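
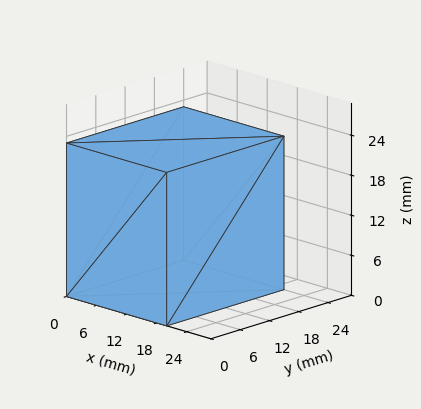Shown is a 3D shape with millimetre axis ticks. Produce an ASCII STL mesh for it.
Reading the render: the shape is a rectangular box, roughly 20 × 24 mm footprint and 23 mm tall (dimensions read to the nearest mm from the axis ticks). For the STL, each face is triangulated and given an outward normal.

solid part
  facet normal 0.0000 0.0000 -1.0000
    outer loop
      vertex 20.000 24.000 0.000
      vertex 20.000 0.000 0.000
      vertex 0.000 0.000 0.000
    endloop
  endfacet
  facet normal 0.0000 0.0000 -1.0000
    outer loop
      vertex 0.000 24.000 0.000
      vertex 20.000 24.000 0.000
      vertex 0.000 0.000 0.000
    endloop
  endfacet
  facet normal 0.0000 0.0000 1.0000
    outer loop
      vertex 0.000 0.000 23.000
      vertex 20.000 0.000 23.000
      vertex 20.000 24.000 23.000
    endloop
  endfacet
  facet normal 0.0000 0.0000 1.0000
    outer loop
      vertex 0.000 0.000 23.000
      vertex 20.000 24.000 23.000
      vertex 0.000 24.000 23.000
    endloop
  endfacet
  facet normal 0.0000 -1.0000 0.0000
    outer loop
      vertex 0.000 0.000 0.000
      vertex 20.000 0.000 0.000
      vertex 20.000 0.000 23.000
    endloop
  endfacet
  facet normal 0.0000 -1.0000 0.0000
    outer loop
      vertex 0.000 0.000 0.000
      vertex 20.000 0.000 23.000
      vertex 0.000 0.000 23.000
    endloop
  endfacet
  facet normal 0.0000 1.0000 0.0000
    outer loop
      vertex 20.000 24.000 23.000
      vertex 20.000 24.000 0.000
      vertex 0.000 24.000 0.000
    endloop
  endfacet
  facet normal 0.0000 1.0000 0.0000
    outer loop
      vertex 0.000 24.000 23.000
      vertex 20.000 24.000 23.000
      vertex 0.000 24.000 0.000
    endloop
  endfacet
  facet normal -1.0000 0.0000 0.0000
    outer loop
      vertex 0.000 24.000 23.000
      vertex 0.000 24.000 0.000
      vertex 0.000 0.000 0.000
    endloop
  endfacet
  facet normal -1.0000 0.0000 0.0000
    outer loop
      vertex 0.000 0.000 23.000
      vertex 0.000 24.000 23.000
      vertex 0.000 0.000 0.000
    endloop
  endfacet
  facet normal 1.0000 0.0000 0.0000
    outer loop
      vertex 20.000 0.000 0.000
      vertex 20.000 24.000 0.000
      vertex 20.000 24.000 23.000
    endloop
  endfacet
  facet normal 1.0000 0.0000 0.0000
    outer loop
      vertex 20.000 0.000 0.000
      vertex 20.000 24.000 23.000
      vertex 20.000 0.000 23.000
    endloop
  endfacet
endsolid part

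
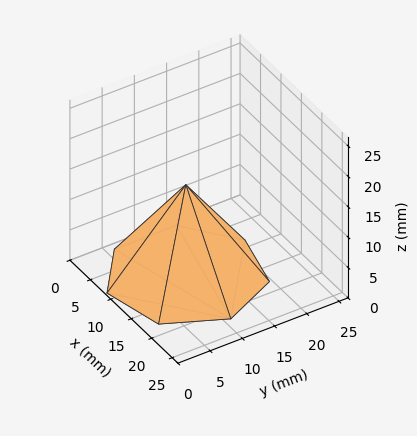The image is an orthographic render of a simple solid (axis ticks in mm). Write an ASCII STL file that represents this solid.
Reading the render: the shape is a regular 7-sided pyramid, base circumscribed radius ≈ 11 mm, apex at z ≈ 15 mm (dimensions read to the nearest mm from the axis ticks). For the STL, each face is triangulated and given an outward normal.

solid part
  facet normal 0.0000 0.0000 -1.0000
    outer loop
      vertex 8.6 21.7 0.0
      vertex 17.9 19.6 0.0
      vertex 22.0 11.0 0.0
    endloop
  endfacet
  facet normal 0.0000 0.0000 -1.0000
    outer loop
      vertex 1.1 15.8 0.0
      vertex 8.6 21.7 0.0
      vertex 22.0 11.0 0.0
    endloop
  endfacet
  facet normal 0.0000 0.0000 -1.0000
    outer loop
      vertex 1.1 6.2 0.0
      vertex 1.1 15.8 0.0
      vertex 22.0 11.0 0.0
    endloop
  endfacet
  facet normal 0.0000 0.0000 -1.0000
    outer loop
      vertex 8.6 0.3 0.0
      vertex 1.1 6.2 0.0
      vertex 22.0 11.0 0.0
    endloop
  endfacet
  facet normal 0.0000 0.0000 -1.0000
    outer loop
      vertex 17.9 2.4 0.0
      vertex 8.6 0.3 0.0
      vertex 22.0 11.0 0.0
    endloop
  endfacet
  facet normal 0.7527 0.3588 0.5520
    outer loop
      vertex 22.0 11.0 0.0
      vertex 17.9 19.6 0.0
      vertex 11.0 11.0 15.0
    endloop
  endfacet
  facet normal 0.1838 0.8139 0.5512
    outer loop
      vertex 17.9 19.6 0.0
      vertex 8.6 21.7 0.0
      vertex 11.0 11.0 15.0
    endloop
  endfacet
  facet normal -0.5161 0.6561 0.5506
    outer loop
      vertex 8.6 21.7 0.0
      vertex 1.1 15.8 0.0
      vertex 11.0 11.0 15.0
    endloop
  endfacet
  facet normal -0.8346 0.0000 0.5508
    outer loop
      vertex 1.1 15.8 0.0
      vertex 1.1 6.2 0.0
      vertex 11.0 11.0 15.0
    endloop
  endfacet
  facet normal -0.5161 -0.6561 0.5506
    outer loop
      vertex 1.1 6.2 0.0
      vertex 8.6 0.3 0.0
      vertex 11.0 11.0 15.0
    endloop
  endfacet
  facet normal 0.1838 -0.8139 0.5512
    outer loop
      vertex 8.6 0.3 0.0
      vertex 17.9 2.4 0.0
      vertex 11.0 11.0 15.0
    endloop
  endfacet
  facet normal 0.7527 -0.3588 0.5520
    outer loop
      vertex 17.9 2.4 0.0
      vertex 22.0 11.0 0.0
      vertex 11.0 11.0 15.0
    endloop
  endfacet
endsolid part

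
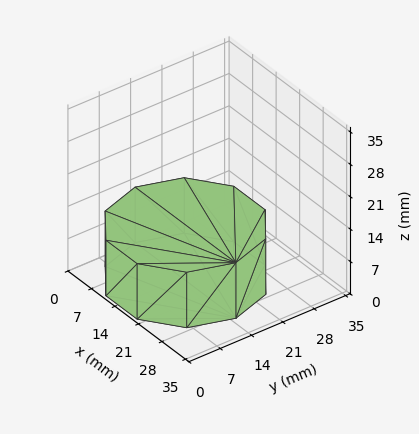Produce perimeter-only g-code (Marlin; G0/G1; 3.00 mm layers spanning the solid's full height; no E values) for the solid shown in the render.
Reading the render: the shape is a regular 10-sided prism (a cylinder approximated with 10 flat sides), circumscribed radius ≈ 15 mm, height ≈ 12 mm (dimensions read to the nearest mm from the axis ticks). For the g-code, the solid's height is divided into equal slices at the stated Δz and each level perimeter traced with G1 moves after a G0 lift.

; perimeter-only toolpath
G21 ; units = mm
G90 ; absolute positioning
G28 ; home
; layer 1
G0 Z3.00
G0 X30.00 Y15.00
G1 X27.14 Y23.82
G1 X19.64 Y29.27
G1 X10.36 Y29.27
G1 X2.86 Y23.82
G1 X0.00 Y15.00
G1 X2.86 Y6.18
G1 X10.36 Y0.73
G1 X19.64 Y0.73
G1 X27.14 Y6.18
G1 X30.00 Y15.00
; layer 2
G0 Z6.00
G0 X30.00 Y15.00
G1 X27.14 Y23.82
G1 X19.64 Y29.27
G1 X10.36 Y29.27
G1 X2.86 Y23.82
G1 X0.00 Y15.00
G1 X2.86 Y6.18
G1 X10.36 Y0.73
G1 X19.64 Y0.73
G1 X27.14 Y6.18
G1 X30.00 Y15.00
; layer 3
G0 Z9.00
G0 X30.00 Y15.00
G1 X27.14 Y23.82
G1 X19.64 Y29.27
G1 X10.36 Y29.27
G1 X2.86 Y23.82
G1 X0.00 Y15.00
G1 X2.86 Y6.18
G1 X10.36 Y0.73
G1 X19.64 Y0.73
G1 X27.14 Y6.18
G1 X30.00 Y15.00
; layer 4
G0 Z12.00
G0 X30.00 Y15.00
G1 X27.14 Y23.82
G1 X19.64 Y29.27
G1 X10.36 Y29.27
G1 X2.86 Y23.82
G1 X0.00 Y15.00
G1 X2.86 Y6.18
G1 X10.36 Y0.73
G1 X19.64 Y0.73
G1 X27.14 Y6.18
G1 X30.00 Y15.00
M2 ; end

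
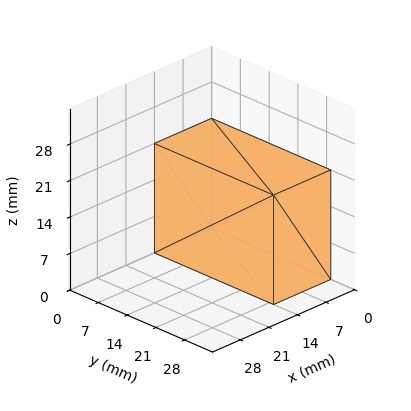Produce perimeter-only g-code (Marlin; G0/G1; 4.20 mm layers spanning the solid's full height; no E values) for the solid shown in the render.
Reading the render: the shape is a rectangular box, roughly 14 × 29 mm footprint and 21 mm tall (dimensions read to the nearest mm from the axis ticks). For the g-code, the solid's height is divided into equal slices at the stated Δz and each level perimeter traced with G1 moves after a G0 lift.

; perimeter-only toolpath
G21 ; units = mm
G90 ; absolute positioning
G28 ; home
; layer 1
G0 Z4.20
G0 X0.00 Y0.00
G1 X14.00 Y0.00
G1 X14.00 Y29.00
G1 X0.00 Y29.00
G1 X0.00 Y0.00
; layer 2
G0 Z8.40
G0 X0.00 Y0.00
G1 X14.00 Y0.00
G1 X14.00 Y29.00
G1 X0.00 Y29.00
G1 X0.00 Y0.00
; layer 3
G0 Z12.60
G0 X0.00 Y0.00
G1 X14.00 Y0.00
G1 X14.00 Y29.00
G1 X0.00 Y29.00
G1 X0.00 Y0.00
; layer 4
G0 Z16.80
G0 X0.00 Y0.00
G1 X14.00 Y0.00
G1 X14.00 Y29.00
G1 X0.00 Y29.00
G1 X0.00 Y0.00
; layer 5
G0 Z21.00
G0 X0.00 Y0.00
G1 X14.00 Y0.00
G1 X14.00 Y29.00
G1 X0.00 Y29.00
G1 X0.00 Y0.00
M2 ; end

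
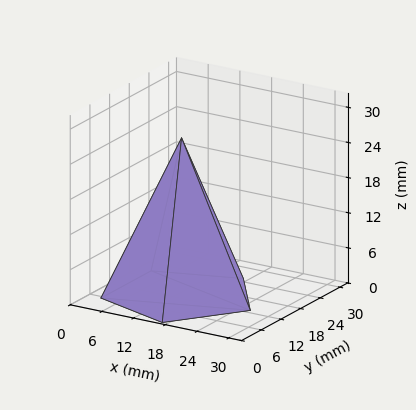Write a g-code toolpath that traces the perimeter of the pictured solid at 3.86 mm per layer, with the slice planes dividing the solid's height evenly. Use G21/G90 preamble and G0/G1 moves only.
Reading the render: the shape is a regular 5-sided pyramid, base circumscribed radius ≈ 13 mm, apex at z ≈ 27 mm (dimensions read to the nearest mm from the axis ticks). For the g-code, the solid's height is divided into equal slices at the stated Δz and each level perimeter traced with G1 moves after a G0 lift.

; perimeter-only toolpath
G21 ; units = mm
G90 ; absolute positioning
G28 ; home
; layer 1
G0 Z3.86
G0 X24.14 Y13.00
G1 X16.45 Y23.59
G1 X3.98 Y19.55
G1 X3.98 Y6.45
G1 X16.45 Y2.41
G1 X24.14 Y13.00
; layer 2
G0 Z7.71
G0 X22.29 Y13.00
G1 X15.87 Y21.83
G1 X5.49 Y18.46
G1 X5.49 Y7.54
G1 X15.87 Y4.17
G1 X22.29 Y13.00
; layer 3
G0 Z11.57
G0 X20.43 Y13.00
G1 X15.30 Y20.06
G1 X6.99 Y17.37
G1 X6.99 Y8.63
G1 X15.30 Y5.94
G1 X20.43 Y13.00
; layer 4
G0 Z15.43
G0 X18.57 Y13.00
G1 X14.72 Y18.30
G1 X8.49 Y16.27
G1 X8.49 Y9.73
G1 X14.72 Y7.70
G1 X18.57 Y13.00
; layer 5
G0 Z19.29
G0 X16.71 Y13.00
G1 X14.15 Y16.53
G1 X9.99 Y15.18
G1 X9.99 Y10.82
G1 X14.15 Y9.47
G1 X16.71 Y13.00
; layer 6
G0 Z23.14
G0 X14.86 Y13.00
G1 X13.57 Y14.77
G1 X11.50 Y14.09
G1 X11.50 Y11.91
G1 X13.57 Y11.23
G1 X14.86 Y13.00
M2 ; end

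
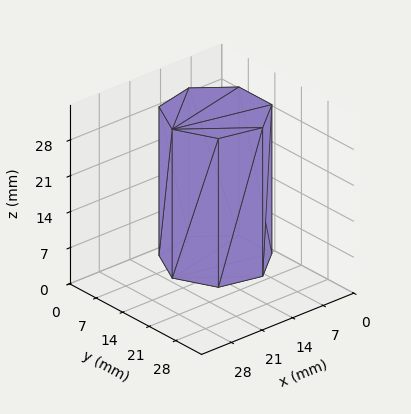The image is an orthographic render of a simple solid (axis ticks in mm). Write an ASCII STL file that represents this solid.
Reading the render: the shape is a regular 7-sided prism (a cylinder approximated with 7 flat sides), circumscribed radius ≈ 10 mm, height ≈ 29 mm (dimensions read to the nearest mm from the axis ticks). For the STL, each face is triangulated and given an outward normal.

solid part
  facet normal 0.0000 0.0000 -1.0000
    outer loop
      vertex 7.77 19.75 0.00
      vertex 16.23 17.82 0.00
      vertex 20.00 10.00 0.00
    endloop
  endfacet
  facet normal 0.0000 0.0000 -1.0000
    outer loop
      vertex 0.99 14.34 0.00
      vertex 7.77 19.75 0.00
      vertex 20.00 10.00 0.00
    endloop
  endfacet
  facet normal 0.0000 0.0000 -1.0000
    outer loop
      vertex 0.99 5.66 0.00
      vertex 0.99 14.34 0.00
      vertex 20.00 10.00 0.00
    endloop
  endfacet
  facet normal 0.0000 0.0000 -1.0000
    outer loop
      vertex 7.77 0.25 0.00
      vertex 0.99 5.66 0.00
      vertex 20.00 10.00 0.00
    endloop
  endfacet
  facet normal 0.0000 0.0000 -1.0000
    outer loop
      vertex 16.23 2.18 0.00
      vertex 7.77 0.25 0.00
      vertex 20.00 10.00 0.00
    endloop
  endfacet
  facet normal 0.0000 0.0000 1.0000
    outer loop
      vertex 20.00 10.00 29.00
      vertex 16.23 17.82 29.00
      vertex 7.77 19.75 29.00
    endloop
  endfacet
  facet normal 0.0000 0.0000 1.0000
    outer loop
      vertex 20.00 10.00 29.00
      vertex 7.77 19.75 29.00
      vertex 0.99 14.34 29.00
    endloop
  endfacet
  facet normal 0.0000 0.0000 1.0000
    outer loop
      vertex 20.00 10.00 29.00
      vertex 0.99 14.34 29.00
      vertex 0.99 5.66 29.00
    endloop
  endfacet
  facet normal 0.0000 0.0000 1.0000
    outer loop
      vertex 20.00 10.00 29.00
      vertex 0.99 5.66 29.00
      vertex 7.77 0.25 29.00
    endloop
  endfacet
  facet normal 0.0000 0.0000 1.0000
    outer loop
      vertex 20.00 10.00 29.00
      vertex 7.77 0.25 29.00
      vertex 16.23 2.18 29.00
    endloop
  endfacet
  facet normal 0.9008 0.4343 0.0000
    outer loop
      vertex 20.00 10.00 0.00
      vertex 16.23 17.82 0.00
      vertex 16.23 17.82 29.00
    endloop
  endfacet
  facet normal 0.9008 0.4343 0.0000
    outer loop
      vertex 20.00 10.00 0.00
      vertex 16.23 17.82 29.00
      vertex 20.00 10.00 29.00
    endloop
  endfacet
  facet normal 0.2224 0.9750 0.0000
    outer loop
      vertex 16.23 17.82 0.00
      vertex 7.77 19.75 0.00
      vertex 7.77 19.75 29.00
    endloop
  endfacet
  facet normal 0.2224 0.9750 0.0000
    outer loop
      vertex 16.23 17.82 0.00
      vertex 7.77 19.75 29.00
      vertex 16.23 17.82 29.00
    endloop
  endfacet
  facet normal -0.6237 0.7817 0.0000
    outer loop
      vertex 7.77 19.75 0.00
      vertex 0.99 14.34 0.00
      vertex 0.99 14.34 29.00
    endloop
  endfacet
  facet normal -0.6237 0.7817 0.0000
    outer loop
      vertex 7.77 19.75 0.00
      vertex 0.99 14.34 29.00
      vertex 7.77 19.75 29.00
    endloop
  endfacet
  facet normal -1.0000 0.0000 0.0000
    outer loop
      vertex 0.99 14.34 0.00
      vertex 0.99 5.66 0.00
      vertex 0.99 5.66 29.00
    endloop
  endfacet
  facet normal -1.0000 0.0000 0.0000
    outer loop
      vertex 0.99 14.34 0.00
      vertex 0.99 5.66 29.00
      vertex 0.99 14.34 29.00
    endloop
  endfacet
  facet normal -0.6237 -0.7817 0.0000
    outer loop
      vertex 0.99 5.66 0.00
      vertex 7.77 0.25 0.00
      vertex 7.77 0.25 29.00
    endloop
  endfacet
  facet normal -0.6237 -0.7817 0.0000
    outer loop
      vertex 0.99 5.66 0.00
      vertex 7.77 0.25 29.00
      vertex 0.99 5.66 29.00
    endloop
  endfacet
  facet normal 0.2224 -0.9750 0.0000
    outer loop
      vertex 7.77 0.25 0.00
      vertex 16.23 2.18 0.00
      vertex 16.23 2.18 29.00
    endloop
  endfacet
  facet normal 0.2224 -0.9750 0.0000
    outer loop
      vertex 7.77 0.25 0.00
      vertex 16.23 2.18 29.00
      vertex 7.77 0.25 29.00
    endloop
  endfacet
  facet normal 0.9008 -0.4343 0.0000
    outer loop
      vertex 16.23 2.18 0.00
      vertex 20.00 10.00 0.00
      vertex 20.00 10.00 29.00
    endloop
  endfacet
  facet normal 0.9008 -0.4343 0.0000
    outer loop
      vertex 16.23 2.18 0.00
      vertex 20.00 10.00 29.00
      vertex 16.23 2.18 29.00
    endloop
  endfacet
endsolid part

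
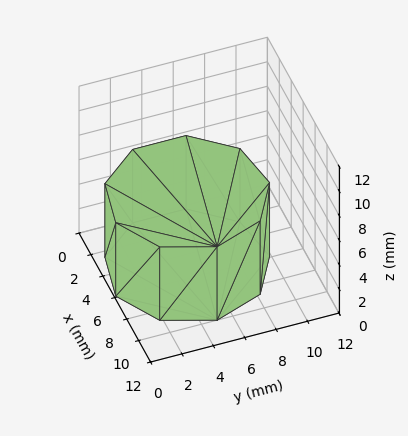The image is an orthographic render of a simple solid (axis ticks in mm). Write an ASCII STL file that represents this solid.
Reading the render: the shape is a regular 9-sided prism (a cylinder approximated with 9 flat sides), circumscribed radius ≈ 5 mm, height ≈ 6 mm (dimensions read to the nearest mm from the axis ticks). For the STL, each face is triangulated and given an outward normal.

solid part
  facet normal 0.0000 0.0000 -1.0000
    outer loop
      vertex 5.9 9.9 0.0
      vertex 8.8 8.2 0.0
      vertex 10.0 5.0 0.0
    endloop
  endfacet
  facet normal 0.0000 0.0000 -1.0000
    outer loop
      vertex 2.5 9.3 0.0
      vertex 5.9 9.9 0.0
      vertex 10.0 5.0 0.0
    endloop
  endfacet
  facet normal 0.0000 0.0000 -1.0000
    outer loop
      vertex 0.3 6.7 0.0
      vertex 2.5 9.3 0.0
      vertex 10.0 5.0 0.0
    endloop
  endfacet
  facet normal 0.0000 0.0000 -1.0000
    outer loop
      vertex 0.3 3.3 0.0
      vertex 0.3 6.7 0.0
      vertex 10.0 5.0 0.0
    endloop
  endfacet
  facet normal 0.0000 0.0000 -1.0000
    outer loop
      vertex 2.5 0.7 0.0
      vertex 0.3 3.3 0.0
      vertex 10.0 5.0 0.0
    endloop
  endfacet
  facet normal 0.0000 0.0000 -1.0000
    outer loop
      vertex 5.9 0.1 0.0
      vertex 2.5 0.7 0.0
      vertex 10.0 5.0 0.0
    endloop
  endfacet
  facet normal 0.0000 0.0000 -1.0000
    outer loop
      vertex 8.8 1.8 0.0
      vertex 5.9 0.1 0.0
      vertex 10.0 5.0 0.0
    endloop
  endfacet
  facet normal 0.0000 0.0000 1.0000
    outer loop
      vertex 10.0 5.0 6.0
      vertex 8.8 8.2 6.0
      vertex 5.9 9.9 6.0
    endloop
  endfacet
  facet normal 0.0000 0.0000 1.0000
    outer loop
      vertex 10.0 5.0 6.0
      vertex 5.9 9.9 6.0
      vertex 2.5 9.3 6.0
    endloop
  endfacet
  facet normal 0.0000 0.0000 1.0000
    outer loop
      vertex 10.0 5.0 6.0
      vertex 2.5 9.3 6.0
      vertex 0.3 6.7 6.0
    endloop
  endfacet
  facet normal 0.0000 0.0000 1.0000
    outer loop
      vertex 10.0 5.0 6.0
      vertex 0.3 6.7 6.0
      vertex 0.3 3.3 6.0
    endloop
  endfacet
  facet normal 0.0000 0.0000 1.0000
    outer loop
      vertex 10.0 5.0 6.0
      vertex 0.3 3.3 6.0
      vertex 2.5 0.7 6.0
    endloop
  endfacet
  facet normal 0.0000 0.0000 1.0000
    outer loop
      vertex 10.0 5.0 6.0
      vertex 2.5 0.7 6.0
      vertex 5.9 0.1 6.0
    endloop
  endfacet
  facet normal 0.0000 0.0000 1.0000
    outer loop
      vertex 10.0 5.0 6.0
      vertex 5.9 0.1 6.0
      vertex 8.8 1.8 6.0
    endloop
  endfacet
  facet normal 0.9363 0.3511 0.0000
    outer loop
      vertex 10.0 5.0 0.0
      vertex 8.8 8.2 0.0
      vertex 8.8 8.2 6.0
    endloop
  endfacet
  facet normal 0.9363 0.3511 0.0000
    outer loop
      vertex 10.0 5.0 0.0
      vertex 8.8 8.2 6.0
      vertex 10.0 5.0 6.0
    endloop
  endfacet
  facet normal 0.5057 0.8627 0.0000
    outer loop
      vertex 8.8 8.2 0.0
      vertex 5.9 9.9 0.0
      vertex 5.9 9.9 6.0
    endloop
  endfacet
  facet normal 0.5057 0.8627 0.0000
    outer loop
      vertex 8.8 8.2 0.0
      vertex 5.9 9.9 6.0
      vertex 8.8 8.2 6.0
    endloop
  endfacet
  facet normal -0.1738 0.9848 0.0000
    outer loop
      vertex 5.9 9.9 0.0
      vertex 2.5 9.3 0.0
      vertex 2.5 9.3 6.0
    endloop
  endfacet
  facet normal -0.1738 0.9848 0.0000
    outer loop
      vertex 5.9 9.9 0.0
      vertex 2.5 9.3 6.0
      vertex 5.9 9.9 6.0
    endloop
  endfacet
  facet normal -0.7634 0.6459 0.0000
    outer loop
      vertex 2.5 9.3 0.0
      vertex 0.3 6.7 0.0
      vertex 0.3 6.7 6.0
    endloop
  endfacet
  facet normal -0.7634 0.6459 0.0000
    outer loop
      vertex 2.5 9.3 0.0
      vertex 0.3 6.7 6.0
      vertex 2.5 9.3 6.0
    endloop
  endfacet
  facet normal -1.0000 0.0000 0.0000
    outer loop
      vertex 0.3 6.7 0.0
      vertex 0.3 3.3 0.0
      vertex 0.3 3.3 6.0
    endloop
  endfacet
  facet normal -1.0000 0.0000 0.0000
    outer loop
      vertex 0.3 6.7 0.0
      vertex 0.3 3.3 6.0
      vertex 0.3 6.7 6.0
    endloop
  endfacet
  facet normal -0.7634 -0.6459 0.0000
    outer loop
      vertex 0.3 3.3 0.0
      vertex 2.5 0.7 0.0
      vertex 2.5 0.7 6.0
    endloop
  endfacet
  facet normal -0.7634 -0.6459 0.0000
    outer loop
      vertex 0.3 3.3 0.0
      vertex 2.5 0.7 6.0
      vertex 0.3 3.3 6.0
    endloop
  endfacet
  facet normal -0.1738 -0.9848 0.0000
    outer loop
      vertex 2.5 0.7 0.0
      vertex 5.9 0.1 0.0
      vertex 5.9 0.1 6.0
    endloop
  endfacet
  facet normal -0.1738 -0.9848 0.0000
    outer loop
      vertex 2.5 0.7 0.0
      vertex 5.9 0.1 6.0
      vertex 2.5 0.7 6.0
    endloop
  endfacet
  facet normal 0.5057 -0.8627 0.0000
    outer loop
      vertex 5.9 0.1 0.0
      vertex 8.8 1.8 0.0
      vertex 8.8 1.8 6.0
    endloop
  endfacet
  facet normal 0.5057 -0.8627 0.0000
    outer loop
      vertex 5.9 0.1 0.0
      vertex 8.8 1.8 6.0
      vertex 5.9 0.1 6.0
    endloop
  endfacet
  facet normal 0.9363 -0.3511 0.0000
    outer loop
      vertex 8.8 1.8 0.0
      vertex 10.0 5.0 0.0
      vertex 10.0 5.0 6.0
    endloop
  endfacet
  facet normal 0.9363 -0.3511 0.0000
    outer loop
      vertex 8.8 1.8 0.0
      vertex 10.0 5.0 6.0
      vertex 8.8 1.8 6.0
    endloop
  endfacet
endsolid part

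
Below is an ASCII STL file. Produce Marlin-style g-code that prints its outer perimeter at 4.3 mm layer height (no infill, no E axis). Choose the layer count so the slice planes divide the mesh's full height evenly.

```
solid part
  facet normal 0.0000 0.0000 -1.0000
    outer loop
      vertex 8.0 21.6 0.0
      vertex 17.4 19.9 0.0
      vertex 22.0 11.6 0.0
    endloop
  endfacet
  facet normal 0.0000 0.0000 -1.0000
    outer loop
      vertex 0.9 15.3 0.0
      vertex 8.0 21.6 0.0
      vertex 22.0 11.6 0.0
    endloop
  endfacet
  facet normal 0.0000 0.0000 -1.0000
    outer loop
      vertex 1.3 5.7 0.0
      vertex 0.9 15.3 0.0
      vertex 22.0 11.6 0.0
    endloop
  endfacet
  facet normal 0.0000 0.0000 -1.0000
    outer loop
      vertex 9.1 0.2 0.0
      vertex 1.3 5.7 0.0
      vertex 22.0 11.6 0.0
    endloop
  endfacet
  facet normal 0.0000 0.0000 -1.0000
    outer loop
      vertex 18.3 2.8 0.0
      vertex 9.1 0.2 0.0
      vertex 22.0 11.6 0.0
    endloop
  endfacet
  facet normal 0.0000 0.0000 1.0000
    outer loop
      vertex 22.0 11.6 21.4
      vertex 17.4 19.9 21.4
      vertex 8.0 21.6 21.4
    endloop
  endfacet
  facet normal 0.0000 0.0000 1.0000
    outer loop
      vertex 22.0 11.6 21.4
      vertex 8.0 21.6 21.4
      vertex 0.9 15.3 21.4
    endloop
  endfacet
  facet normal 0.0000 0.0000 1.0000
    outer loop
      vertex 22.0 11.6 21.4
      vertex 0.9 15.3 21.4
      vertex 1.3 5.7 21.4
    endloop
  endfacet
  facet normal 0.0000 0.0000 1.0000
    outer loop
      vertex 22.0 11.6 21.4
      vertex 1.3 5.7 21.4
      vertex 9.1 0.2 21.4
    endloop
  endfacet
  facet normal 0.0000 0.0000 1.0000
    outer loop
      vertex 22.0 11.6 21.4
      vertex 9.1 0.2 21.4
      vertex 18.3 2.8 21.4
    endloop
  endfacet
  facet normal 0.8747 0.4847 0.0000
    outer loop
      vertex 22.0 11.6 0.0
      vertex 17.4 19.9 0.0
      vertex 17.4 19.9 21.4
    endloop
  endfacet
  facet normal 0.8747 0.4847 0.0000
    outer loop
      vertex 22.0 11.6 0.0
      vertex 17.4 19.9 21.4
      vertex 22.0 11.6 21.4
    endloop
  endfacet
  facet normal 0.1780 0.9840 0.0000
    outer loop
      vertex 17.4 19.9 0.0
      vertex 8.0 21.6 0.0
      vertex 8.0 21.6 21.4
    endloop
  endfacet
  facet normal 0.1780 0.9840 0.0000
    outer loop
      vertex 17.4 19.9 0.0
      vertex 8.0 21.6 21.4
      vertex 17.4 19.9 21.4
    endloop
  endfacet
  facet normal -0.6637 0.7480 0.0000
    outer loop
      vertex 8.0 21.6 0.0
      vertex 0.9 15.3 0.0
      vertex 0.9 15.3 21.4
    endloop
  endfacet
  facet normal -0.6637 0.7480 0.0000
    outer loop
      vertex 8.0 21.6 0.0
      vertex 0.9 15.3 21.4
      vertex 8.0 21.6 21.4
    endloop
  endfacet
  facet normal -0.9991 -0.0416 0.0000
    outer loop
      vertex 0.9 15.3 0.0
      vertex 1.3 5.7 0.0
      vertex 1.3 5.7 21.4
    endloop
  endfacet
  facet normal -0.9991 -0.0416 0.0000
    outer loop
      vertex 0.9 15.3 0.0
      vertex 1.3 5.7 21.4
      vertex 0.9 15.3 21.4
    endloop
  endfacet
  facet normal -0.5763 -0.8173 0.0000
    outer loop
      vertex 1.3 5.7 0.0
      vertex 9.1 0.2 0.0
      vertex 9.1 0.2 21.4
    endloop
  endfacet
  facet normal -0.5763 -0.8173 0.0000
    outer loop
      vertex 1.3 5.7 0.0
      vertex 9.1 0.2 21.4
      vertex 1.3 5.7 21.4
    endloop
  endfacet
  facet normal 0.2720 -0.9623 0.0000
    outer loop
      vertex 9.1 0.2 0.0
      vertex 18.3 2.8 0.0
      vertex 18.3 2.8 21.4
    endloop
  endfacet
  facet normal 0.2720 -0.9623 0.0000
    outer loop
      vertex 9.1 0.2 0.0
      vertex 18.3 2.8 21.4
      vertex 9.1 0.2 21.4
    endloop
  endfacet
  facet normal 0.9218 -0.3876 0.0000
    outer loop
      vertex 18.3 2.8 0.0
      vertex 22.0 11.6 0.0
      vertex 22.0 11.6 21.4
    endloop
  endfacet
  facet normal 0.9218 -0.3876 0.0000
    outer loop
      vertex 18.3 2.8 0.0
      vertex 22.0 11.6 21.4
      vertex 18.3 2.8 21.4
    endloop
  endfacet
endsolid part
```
; perimeter-only toolpath
G21 ; units = mm
G90 ; absolute positioning
G28 ; home
; layer 1
G0 Z4.3
G0 X22.0 Y11.6
G1 X17.4 Y19.9
G1 X8.0 Y21.6
G1 X0.9 Y15.3
G1 X1.3 Y5.7
G1 X9.1 Y0.2
G1 X18.3 Y2.8
G1 X22.0 Y11.6
; layer 2
G0 Z8.6
G0 X22.0 Y11.6
G1 X17.4 Y19.9
G1 X8.0 Y21.6
G1 X0.9 Y15.3
G1 X1.3 Y5.7
G1 X9.1 Y0.2
G1 X18.3 Y2.8
G1 X22.0 Y11.6
; layer 3
G0 Z12.8
G0 X22.0 Y11.6
G1 X17.4 Y19.9
G1 X8.0 Y21.6
G1 X0.9 Y15.3
G1 X1.3 Y5.7
G1 X9.1 Y0.2
G1 X18.3 Y2.8
G1 X22.0 Y11.6
; layer 4
G0 Z17.1
G0 X22.0 Y11.6
G1 X17.4 Y19.9
G1 X8.0 Y21.6
G1 X0.9 Y15.3
G1 X1.3 Y5.7
G1 X9.1 Y0.2
G1 X18.3 Y2.8
G1 X22.0 Y11.6
; layer 5
G0 Z21.4
G0 X22.0 Y11.6
G1 X17.4 Y19.9
G1 X8.0 Y21.6
G1 X0.9 Y15.3
G1 X1.3 Y5.7
G1 X9.1 Y0.2
G1 X18.3 Y2.8
G1 X22.0 Y11.6
M2 ; end

The solid is a regular 7-sided prism (a cylinder approximated with 7 flat sides), circumscribed radius ≈ 11 mm, height ≈ 21.4 mm. Slicing at Δz = 4.3 mm — 5 equal slices spanning the solid's height, so layer i sits at z = i·h/5 — gives 5 non-empty perimeters. Each is a 7-segment closed polygon; G0 lifts to the layer z and rapids to the start vertex, then G1 traces the edges.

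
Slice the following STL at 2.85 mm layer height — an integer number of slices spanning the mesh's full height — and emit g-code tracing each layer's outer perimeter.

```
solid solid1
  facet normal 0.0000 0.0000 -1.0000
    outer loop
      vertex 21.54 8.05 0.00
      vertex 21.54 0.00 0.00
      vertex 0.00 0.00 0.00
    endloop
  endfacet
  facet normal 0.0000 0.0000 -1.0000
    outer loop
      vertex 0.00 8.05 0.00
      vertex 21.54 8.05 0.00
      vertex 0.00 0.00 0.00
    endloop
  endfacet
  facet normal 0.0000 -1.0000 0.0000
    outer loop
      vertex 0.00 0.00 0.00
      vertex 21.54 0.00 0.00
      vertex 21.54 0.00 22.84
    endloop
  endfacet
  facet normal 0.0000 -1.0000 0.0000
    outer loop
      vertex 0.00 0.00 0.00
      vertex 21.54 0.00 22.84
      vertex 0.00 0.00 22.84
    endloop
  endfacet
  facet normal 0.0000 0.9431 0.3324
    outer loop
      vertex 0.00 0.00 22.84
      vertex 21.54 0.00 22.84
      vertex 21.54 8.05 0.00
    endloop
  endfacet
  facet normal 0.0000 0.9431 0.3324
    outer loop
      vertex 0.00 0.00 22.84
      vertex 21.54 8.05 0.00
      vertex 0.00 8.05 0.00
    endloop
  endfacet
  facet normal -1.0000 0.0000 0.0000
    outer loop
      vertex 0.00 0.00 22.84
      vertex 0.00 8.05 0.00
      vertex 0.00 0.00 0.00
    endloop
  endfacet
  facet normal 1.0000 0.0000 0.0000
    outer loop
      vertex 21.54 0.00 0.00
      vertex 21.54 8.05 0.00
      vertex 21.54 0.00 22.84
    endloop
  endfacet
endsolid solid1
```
; perimeter-only toolpath
G21 ; units = mm
G90 ; absolute positioning
G28 ; home
; layer 1
G0 Z2.85
G0 X0.00 Y0.00
G1 X21.54 Y0.00
G1 X21.54 Y7.04
G1 X0.00 Y7.04
G1 X0.00 Y0.00
; layer 2
G0 Z5.71
G0 X0.00 Y0.00
G1 X21.54 Y0.00
G1 X21.54 Y6.04
G1 X0.00 Y6.04
G1 X0.00 Y0.00
; layer 3
G0 Z8.56
G0 X0.00 Y0.00
G1 X21.54 Y0.00
G1 X21.54 Y5.03
G1 X0.00 Y5.03
G1 X0.00 Y0.00
; layer 4
G0 Z11.42
G0 X0.00 Y0.00
G1 X21.54 Y0.00
G1 X21.54 Y4.03
G1 X0.00 Y4.03
G1 X0.00 Y0.00
; layer 5
G0 Z14.28
G0 X0.00 Y0.00
G1 X21.54 Y0.00
G1 X21.54 Y3.02
G1 X0.00 Y3.02
G1 X0.00 Y0.00
; layer 6
G0 Z17.13
G0 X0.00 Y0.00
G1 X21.54 Y0.00
G1 X21.54 Y2.01
G1 X0.00 Y2.01
G1 X0.00 Y0.00
; layer 7
G0 Z19.98
G0 X0.00 Y0.00
G1 X21.54 Y0.00
G1 X21.54 Y1.01
G1 X0.00 Y1.01
G1 X0.00 Y0.00
M2 ; end

The solid is a wedge (ramp): 21.5 × 8.05 mm base, rising to 22.8 mm along the y=0 edge and sloping linearly to z=0 at y=8.05. Slicing at Δz = 2.85 mm — 8 equal slices spanning the solid's height, so layer i sits at z = i·h/8 — gives 7 non-empty perimeters. Each is a 4-segment closed polygon; G0 lifts to the layer z and rapids to the start vertex, then G1 traces the edges. The cross-section shrinks linearly with z (the slice at the apex is degenerate and omitted).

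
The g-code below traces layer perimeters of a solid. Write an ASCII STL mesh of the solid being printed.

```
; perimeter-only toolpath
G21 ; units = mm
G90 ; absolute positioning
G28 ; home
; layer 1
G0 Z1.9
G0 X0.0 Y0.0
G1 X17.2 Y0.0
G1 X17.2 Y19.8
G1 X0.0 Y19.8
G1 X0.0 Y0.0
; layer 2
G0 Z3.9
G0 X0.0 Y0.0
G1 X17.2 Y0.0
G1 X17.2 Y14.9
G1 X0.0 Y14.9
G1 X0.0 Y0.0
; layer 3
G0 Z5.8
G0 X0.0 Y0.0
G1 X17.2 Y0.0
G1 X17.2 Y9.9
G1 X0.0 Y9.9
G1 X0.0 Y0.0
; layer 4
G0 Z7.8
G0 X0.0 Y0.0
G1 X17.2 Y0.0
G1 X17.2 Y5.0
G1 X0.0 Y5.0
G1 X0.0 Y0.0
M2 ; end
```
solid part
  facet normal 0.0000 0.0000 -1.0000
    outer loop
      vertex 17.2 24.8 0.0
      vertex 17.2 0.0 0.0
      vertex 0.0 0.0 0.0
    endloop
  endfacet
  facet normal 0.0000 0.0000 -1.0000
    outer loop
      vertex 0.0 24.8 0.0
      vertex 17.2 24.8 0.0
      vertex 0.0 0.0 0.0
    endloop
  endfacet
  facet normal 0.0000 -1.0000 0.0000
    outer loop
      vertex 0.0 0.0 0.0
      vertex 17.2 0.0 0.0
      vertex 17.2 0.0 9.7
    endloop
  endfacet
  facet normal 0.0000 -1.0000 0.0000
    outer loop
      vertex 0.0 0.0 0.0
      vertex 17.2 0.0 9.7
      vertex 0.0 0.0 9.7
    endloop
  endfacet
  facet normal 0.0000 0.3643 0.9313
    outer loop
      vertex 0.0 0.0 9.7
      vertex 17.2 0.0 9.7
      vertex 17.2 24.8 0.0
    endloop
  endfacet
  facet normal 0.0000 0.3643 0.9313
    outer loop
      vertex 0.0 0.0 9.7
      vertex 17.2 24.8 0.0
      vertex 0.0 24.8 0.0
    endloop
  endfacet
  facet normal -1.0000 0.0000 0.0000
    outer loop
      vertex 0.0 0.0 9.7
      vertex 0.0 24.8 0.0
      vertex 0.0 0.0 0.0
    endloop
  endfacet
  facet normal 1.0000 0.0000 0.0000
    outer loop
      vertex 17.2 0.0 0.0
      vertex 17.2 24.8 0.0
      vertex 17.2 0.0 9.7
    endloop
  endfacet
endsolid part

The G0 Z moves step by Δz≈1.9 mm. The G1 loops shrink linearly with z, so the solid tapers from its base footprint up to z≈9.7. Closing with a flat bottom cap and the tapered top and triangulating gives 8 facets — a wedge (ramp): 17.2 × 24.8 mm base, rising to 9.7 mm along the y=0 edge and sloping linearly to z=0 at y=24.8.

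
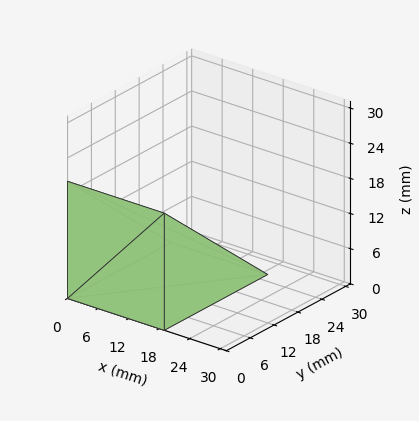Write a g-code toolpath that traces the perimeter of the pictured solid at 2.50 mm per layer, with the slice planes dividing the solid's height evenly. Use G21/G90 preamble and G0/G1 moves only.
Reading the render: the shape is a wedge (ramp): 19 × 26 mm base, rising to 20 mm along the y=0 edge and sloping linearly to z=0 at y=26 (dimensions read to the nearest mm from the axis ticks). For the g-code, the solid's height is divided into equal slices at the stated Δz and each level perimeter traced with G1 moves after a G0 lift.

; perimeter-only toolpath
G21 ; units = mm
G90 ; absolute positioning
G28 ; home
; layer 1
G0 Z2.50
G0 X0.00 Y0.00
G1 X19.00 Y0.00
G1 X19.00 Y22.75
G1 X0.00 Y22.75
G1 X0.00 Y0.00
; layer 2
G0 Z5.00
G0 X0.00 Y0.00
G1 X19.00 Y0.00
G1 X19.00 Y19.50
G1 X0.00 Y19.50
G1 X0.00 Y0.00
; layer 3
G0 Z7.50
G0 X0.00 Y0.00
G1 X19.00 Y0.00
G1 X19.00 Y16.25
G1 X0.00 Y16.25
G1 X0.00 Y0.00
; layer 4
G0 Z10.00
G0 X0.00 Y0.00
G1 X19.00 Y0.00
G1 X19.00 Y13.00
G1 X0.00 Y13.00
G1 X0.00 Y0.00
; layer 5
G0 Z12.50
G0 X0.00 Y0.00
G1 X19.00 Y0.00
G1 X19.00 Y9.75
G1 X0.00 Y9.75
G1 X0.00 Y0.00
; layer 6
G0 Z15.00
G0 X0.00 Y0.00
G1 X19.00 Y0.00
G1 X19.00 Y6.50
G1 X0.00 Y6.50
G1 X0.00 Y0.00
; layer 7
G0 Z17.50
G0 X0.00 Y0.00
G1 X19.00 Y0.00
G1 X19.00 Y3.25
G1 X0.00 Y3.25
G1 X0.00 Y0.00
M2 ; end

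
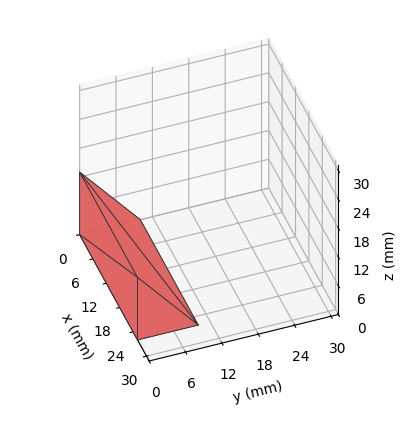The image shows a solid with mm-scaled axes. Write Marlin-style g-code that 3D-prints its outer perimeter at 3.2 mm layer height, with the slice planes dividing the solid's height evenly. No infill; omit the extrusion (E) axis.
Reading the render: the shape is a wedge (ramp): 26 × 10 mm base, rising to 13 mm along the y=0 edge and sloping linearly to z=0 at y=10 (dimensions read to the nearest mm from the axis ticks). For the g-code, the solid's height is divided into equal slices at the stated Δz and each level perimeter traced with G1 moves after a G0 lift.

; perimeter-only toolpath
G21 ; units = mm
G90 ; absolute positioning
G28 ; home
; layer 1
G0 Z3.2
G0 X0.0 Y0.0
G1 X26.0 Y0.0
G1 X26.0 Y7.5
G1 X0.0 Y7.5
G1 X0.0 Y0.0
; layer 2
G0 Z6.5
G0 X0.0 Y0.0
G1 X26.0 Y0.0
G1 X26.0 Y5.0
G1 X0.0 Y5.0
G1 X0.0 Y0.0
; layer 3
G0 Z9.8
G0 X0.0 Y0.0
G1 X26.0 Y0.0
G1 X26.0 Y2.5
G1 X0.0 Y2.5
G1 X0.0 Y0.0
M2 ; end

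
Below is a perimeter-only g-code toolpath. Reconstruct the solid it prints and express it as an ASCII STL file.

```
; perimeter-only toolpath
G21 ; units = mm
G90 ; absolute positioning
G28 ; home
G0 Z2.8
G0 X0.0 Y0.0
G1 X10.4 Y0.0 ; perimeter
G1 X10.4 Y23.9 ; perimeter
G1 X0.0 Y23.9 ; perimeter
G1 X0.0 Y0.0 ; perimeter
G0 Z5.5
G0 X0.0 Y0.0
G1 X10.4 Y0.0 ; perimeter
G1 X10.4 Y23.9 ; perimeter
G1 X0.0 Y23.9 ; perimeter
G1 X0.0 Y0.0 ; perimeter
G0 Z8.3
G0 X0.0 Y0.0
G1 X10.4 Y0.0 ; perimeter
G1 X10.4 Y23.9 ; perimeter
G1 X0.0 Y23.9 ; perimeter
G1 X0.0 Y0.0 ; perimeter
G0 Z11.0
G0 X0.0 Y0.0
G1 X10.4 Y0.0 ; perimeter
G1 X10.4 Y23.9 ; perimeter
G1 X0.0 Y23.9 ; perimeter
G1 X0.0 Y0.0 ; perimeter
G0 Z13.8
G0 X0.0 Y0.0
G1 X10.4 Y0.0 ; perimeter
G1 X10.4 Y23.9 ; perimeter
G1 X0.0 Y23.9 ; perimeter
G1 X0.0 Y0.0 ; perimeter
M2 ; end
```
solid part
  facet normal 0.0000 0.0000 -1.0000
    outer loop
      vertex 10.4 23.9 0.0
      vertex 10.4 0.0 0.0
      vertex 0.0 0.0 0.0
    endloop
  endfacet
  facet normal 0.0000 0.0000 -1.0000
    outer loop
      vertex 0.0 23.9 0.0
      vertex 10.4 23.9 0.0
      vertex 0.0 0.0 0.0
    endloop
  endfacet
  facet normal 0.0000 0.0000 1.0000
    outer loop
      vertex 0.0 0.0 13.8
      vertex 10.4 0.0 13.8
      vertex 10.4 23.9 13.8
    endloop
  endfacet
  facet normal 0.0000 0.0000 1.0000
    outer loop
      vertex 0.0 0.0 13.8
      vertex 10.4 23.9 13.8
      vertex 0.0 23.9 13.8
    endloop
  endfacet
  facet normal 0.0000 -1.0000 0.0000
    outer loop
      vertex 0.0 0.0 0.0
      vertex 10.4 0.0 0.0
      vertex 10.4 0.0 13.8
    endloop
  endfacet
  facet normal 0.0000 -1.0000 0.0000
    outer loop
      vertex 0.0 0.0 0.0
      vertex 10.4 0.0 13.8
      vertex 0.0 0.0 13.8
    endloop
  endfacet
  facet normal 0.0000 1.0000 0.0000
    outer loop
      vertex 10.4 23.9 13.8
      vertex 10.4 23.9 0.0
      vertex 0.0 23.9 0.0
    endloop
  endfacet
  facet normal 0.0000 1.0000 0.0000
    outer loop
      vertex 0.0 23.9 13.8
      vertex 10.4 23.9 13.8
      vertex 0.0 23.9 0.0
    endloop
  endfacet
  facet normal -1.0000 0.0000 0.0000
    outer loop
      vertex 0.0 23.9 13.8
      vertex 0.0 23.9 0.0
      vertex 0.0 0.0 0.0
    endloop
  endfacet
  facet normal -1.0000 0.0000 0.0000
    outer loop
      vertex 0.0 0.0 13.8
      vertex 0.0 23.9 13.8
      vertex 0.0 0.0 0.0
    endloop
  endfacet
  facet normal 1.0000 0.0000 0.0000
    outer loop
      vertex 10.4 0.0 0.0
      vertex 10.4 23.9 0.0
      vertex 10.4 23.9 13.8
    endloop
  endfacet
  facet normal 1.0000 0.0000 0.0000
    outer loop
      vertex 10.4 0.0 0.0
      vertex 10.4 23.9 13.8
      vertex 10.4 0.0 13.8
    endloop
  endfacet
endsolid part

The G0 Z moves step by Δz≈2.8 mm. Every layer's G1 loop is the same polygon, so the solid is a straight extrusion of it from z=0 to z≈13.8. Closing with flat bottom and top caps and triangulating gives 12 facets — a rectangular box, roughly 10.4 × 23.9 mm footprint and 13.8 mm tall.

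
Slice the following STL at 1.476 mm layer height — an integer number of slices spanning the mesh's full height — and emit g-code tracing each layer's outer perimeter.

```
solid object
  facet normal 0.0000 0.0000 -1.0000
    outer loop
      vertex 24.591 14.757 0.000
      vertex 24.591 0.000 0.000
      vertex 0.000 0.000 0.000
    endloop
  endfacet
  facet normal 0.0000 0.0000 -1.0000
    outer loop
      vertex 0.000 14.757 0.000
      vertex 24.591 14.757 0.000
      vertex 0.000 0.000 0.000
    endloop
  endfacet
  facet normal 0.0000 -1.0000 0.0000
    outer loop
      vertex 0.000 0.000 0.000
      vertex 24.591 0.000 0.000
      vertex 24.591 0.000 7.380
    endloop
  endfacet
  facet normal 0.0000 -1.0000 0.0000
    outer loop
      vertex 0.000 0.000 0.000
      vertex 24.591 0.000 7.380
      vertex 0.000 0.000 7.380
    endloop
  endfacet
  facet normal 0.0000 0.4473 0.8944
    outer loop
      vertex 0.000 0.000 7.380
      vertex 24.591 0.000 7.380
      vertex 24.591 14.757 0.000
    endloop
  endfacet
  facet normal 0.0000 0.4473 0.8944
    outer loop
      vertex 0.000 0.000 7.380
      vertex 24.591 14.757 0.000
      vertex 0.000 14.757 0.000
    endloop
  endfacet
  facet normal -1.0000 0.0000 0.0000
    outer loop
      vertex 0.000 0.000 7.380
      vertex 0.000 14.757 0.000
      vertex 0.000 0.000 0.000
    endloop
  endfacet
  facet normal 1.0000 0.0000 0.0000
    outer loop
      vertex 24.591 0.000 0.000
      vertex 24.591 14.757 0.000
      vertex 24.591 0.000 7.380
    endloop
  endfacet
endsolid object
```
; perimeter-only toolpath
G21 ; units = mm
G90 ; absolute positioning
G28 ; home
; layer 1
G0 Z1.476
G0 X0.000 Y0.000
G1 X24.591 Y0.000
G1 X24.591 Y11.806
G1 X0.000 Y11.806
G1 X0.000 Y0.000
; layer 2
G0 Z2.952
G0 X0.000 Y0.000
G1 X24.591 Y0.000
G1 X24.591 Y8.854
G1 X0.000 Y8.854
G1 X0.000 Y0.000
; layer 3
G0 Z4.428
G0 X0.000 Y0.000
G1 X24.591 Y0.000
G1 X24.591 Y5.903
G1 X0.000 Y5.903
G1 X0.000 Y0.000
; layer 4
G0 Z5.904
G0 X0.000 Y0.000
G1 X24.591 Y0.000
G1 X24.591 Y2.951
G1 X0.000 Y2.951
G1 X0.000 Y0.000
M2 ; end

The solid is a wedge (ramp): 24.6 × 14.8 mm base, rising to 7.38 mm along the y=0 edge and sloping linearly to z=0 at y=14.8. Slicing at Δz = 1.476 mm — 5 equal slices spanning the solid's height, so layer i sits at z = i·h/5 — gives 4 non-empty perimeters. Each is a 4-segment closed polygon; G0 lifts to the layer z and rapids to the start vertex, then G1 traces the edges. The cross-section shrinks linearly with z (the slice at the apex is degenerate and omitted).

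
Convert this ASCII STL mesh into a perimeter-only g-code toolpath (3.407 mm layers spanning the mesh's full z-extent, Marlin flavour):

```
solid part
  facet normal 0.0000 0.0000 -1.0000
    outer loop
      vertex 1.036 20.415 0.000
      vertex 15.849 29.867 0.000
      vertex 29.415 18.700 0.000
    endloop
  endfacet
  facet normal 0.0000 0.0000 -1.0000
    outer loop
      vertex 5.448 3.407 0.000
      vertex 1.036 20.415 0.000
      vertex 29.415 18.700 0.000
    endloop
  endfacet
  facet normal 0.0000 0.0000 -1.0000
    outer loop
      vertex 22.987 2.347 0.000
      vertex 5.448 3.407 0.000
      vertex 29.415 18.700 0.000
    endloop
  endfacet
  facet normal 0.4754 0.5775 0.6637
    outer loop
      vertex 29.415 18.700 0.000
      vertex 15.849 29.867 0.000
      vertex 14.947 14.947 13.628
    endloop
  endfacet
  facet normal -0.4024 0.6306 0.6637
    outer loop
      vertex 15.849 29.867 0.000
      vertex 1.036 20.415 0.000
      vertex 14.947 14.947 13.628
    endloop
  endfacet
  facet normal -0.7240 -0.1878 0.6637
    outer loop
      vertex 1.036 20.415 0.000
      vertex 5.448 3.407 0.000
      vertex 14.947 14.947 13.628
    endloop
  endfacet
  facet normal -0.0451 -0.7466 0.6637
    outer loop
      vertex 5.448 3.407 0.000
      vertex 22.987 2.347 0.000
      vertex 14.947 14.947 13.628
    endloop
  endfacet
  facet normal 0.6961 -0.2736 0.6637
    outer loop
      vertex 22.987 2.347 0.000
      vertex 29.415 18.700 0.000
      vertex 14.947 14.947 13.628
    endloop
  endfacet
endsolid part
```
; perimeter-only toolpath
G21 ; units = mm
G90 ; absolute positioning
G28 ; home
; layer 1
G0 Z3.407
G0 X25.798 Y17.762
G1 X15.623 Y26.137
G1 X4.514 Y19.048
G1 X7.823 Y6.292
G1 X20.977 Y5.497
G1 X25.798 Y17.762
; layer 2
G0 Z6.814
G0 X22.181 Y16.823
G1 X15.398 Y22.407
G1 X7.991 Y17.681
G1 X10.197 Y9.177
G1 X18.967 Y8.647
G1 X22.181 Y16.823
; layer 3
G0 Z10.221
G0 X18.564 Y15.885
G1 X15.172 Y18.677
G1 X11.469 Y16.314
G1 X12.572 Y12.062
G1 X16.957 Y11.797
G1 X18.564 Y15.885
M2 ; end

The solid is a regular 5-sided pyramid, base circumscribed radius ≈ 14.9 mm, apex at z ≈ 13.6 mm. Slicing at Δz = 3.407 mm — 4 equal slices spanning the solid's height, so layer i sits at z = i·h/4 — gives 3 non-empty perimeters. Each is a 5-segment closed polygon; G0 lifts to the layer z and rapids to the start vertex, then G1 traces the edges. The cross-section shrinks linearly with z (the slice at the apex is degenerate and omitted).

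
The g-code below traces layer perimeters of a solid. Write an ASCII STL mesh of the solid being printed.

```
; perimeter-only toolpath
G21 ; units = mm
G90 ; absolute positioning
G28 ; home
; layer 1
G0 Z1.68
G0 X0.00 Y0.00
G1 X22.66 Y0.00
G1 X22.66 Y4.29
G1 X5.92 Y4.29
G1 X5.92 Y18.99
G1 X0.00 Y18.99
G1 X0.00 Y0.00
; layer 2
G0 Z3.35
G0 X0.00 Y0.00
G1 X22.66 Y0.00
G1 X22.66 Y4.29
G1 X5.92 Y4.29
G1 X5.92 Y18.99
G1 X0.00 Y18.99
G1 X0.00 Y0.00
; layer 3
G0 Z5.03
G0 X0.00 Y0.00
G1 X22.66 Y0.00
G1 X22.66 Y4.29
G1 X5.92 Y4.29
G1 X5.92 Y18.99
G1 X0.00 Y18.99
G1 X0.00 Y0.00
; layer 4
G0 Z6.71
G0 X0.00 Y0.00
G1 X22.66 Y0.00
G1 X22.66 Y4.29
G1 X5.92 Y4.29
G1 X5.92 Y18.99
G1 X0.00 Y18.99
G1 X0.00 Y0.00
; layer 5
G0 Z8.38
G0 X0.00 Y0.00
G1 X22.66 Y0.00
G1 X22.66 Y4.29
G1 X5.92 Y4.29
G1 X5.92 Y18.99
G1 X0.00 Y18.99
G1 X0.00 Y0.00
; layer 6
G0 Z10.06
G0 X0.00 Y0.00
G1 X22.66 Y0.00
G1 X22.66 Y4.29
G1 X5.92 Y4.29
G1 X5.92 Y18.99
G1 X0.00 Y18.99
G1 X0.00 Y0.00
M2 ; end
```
solid part
  facet normal 0.0000 0.0000 -1.0000
    outer loop
      vertex 22.66 4.29 0.00
      vertex 22.66 0.00 0.00
      vertex 0.00 0.00 0.00
    endloop
  endfacet
  facet normal 0.0000 0.0000 -1.0000
    outer loop
      vertex 5.92 4.29 0.00
      vertex 22.66 4.29 0.00
      vertex 0.00 0.00 0.00
    endloop
  endfacet
  facet normal 0.0000 0.0000 -1.0000
    outer loop
      vertex 5.92 18.99 0.00
      vertex 5.92 4.29 0.00
      vertex 0.00 0.00 0.00
    endloop
  endfacet
  facet normal 0.0000 0.0000 -1.0000
    outer loop
      vertex 0.00 18.99 0.00
      vertex 5.92 18.99 0.00
      vertex 0.00 0.00 0.00
    endloop
  endfacet
  facet normal 0.0000 0.0000 1.0000
    outer loop
      vertex 0.00 0.00 10.06
      vertex 22.66 0.00 10.06
      vertex 22.66 4.29 10.06
    endloop
  endfacet
  facet normal 0.0000 0.0000 1.0000
    outer loop
      vertex 0.00 0.00 10.06
      vertex 22.66 4.29 10.06
      vertex 5.92 4.29 10.06
    endloop
  endfacet
  facet normal 0.0000 0.0000 1.0000
    outer loop
      vertex 0.00 0.00 10.06
      vertex 5.92 4.29 10.06
      vertex 5.92 18.99 10.06
    endloop
  endfacet
  facet normal 0.0000 0.0000 1.0000
    outer loop
      vertex 0.00 0.00 10.06
      vertex 5.92 18.99 10.06
      vertex 0.00 18.99 10.06
    endloop
  endfacet
  facet normal 0.0000 -1.0000 0.0000
    outer loop
      vertex 0.00 0.00 0.00
      vertex 22.66 0.00 0.00
      vertex 22.66 0.00 10.06
    endloop
  endfacet
  facet normal 0.0000 -1.0000 0.0000
    outer loop
      vertex 0.00 0.00 0.00
      vertex 22.66 0.00 10.06
      vertex 0.00 0.00 10.06
    endloop
  endfacet
  facet normal 1.0000 0.0000 0.0000
    outer loop
      vertex 22.66 0.00 0.00
      vertex 22.66 4.29 0.00
      vertex 22.66 4.29 10.06
    endloop
  endfacet
  facet normal 1.0000 0.0000 0.0000
    outer loop
      vertex 22.66 0.00 0.00
      vertex 22.66 4.29 10.06
      vertex 22.66 0.00 10.06
    endloop
  endfacet
  facet normal 0.0000 1.0000 0.0000
    outer loop
      vertex 22.66 4.29 0.00
      vertex 5.92 4.29 0.00
      vertex 5.92 4.29 10.06
    endloop
  endfacet
  facet normal 0.0000 1.0000 0.0000
    outer loop
      vertex 22.66 4.29 0.00
      vertex 5.92 4.29 10.06
      vertex 22.66 4.29 10.06
    endloop
  endfacet
  facet normal 1.0000 0.0000 0.0000
    outer loop
      vertex 5.92 4.29 0.00
      vertex 5.92 18.99 0.00
      vertex 5.92 18.99 10.06
    endloop
  endfacet
  facet normal 1.0000 0.0000 0.0000
    outer loop
      vertex 5.92 4.29 0.00
      vertex 5.92 18.99 10.06
      vertex 5.92 4.29 10.06
    endloop
  endfacet
  facet normal 0.0000 1.0000 0.0000
    outer loop
      vertex 5.92 18.99 0.00
      vertex 0.00 18.99 0.00
      vertex 0.00 18.99 10.06
    endloop
  endfacet
  facet normal 0.0000 1.0000 0.0000
    outer loop
      vertex 5.92 18.99 0.00
      vertex 0.00 18.99 10.06
      vertex 5.92 18.99 10.06
    endloop
  endfacet
  facet normal -1.0000 0.0000 0.0000
    outer loop
      vertex 0.00 18.99 0.00
      vertex 0.00 0.00 0.00
      vertex 0.00 0.00 10.06
    endloop
  endfacet
  facet normal -1.0000 0.0000 0.0000
    outer loop
      vertex 0.00 18.99 0.00
      vertex 0.00 0.00 10.06
      vertex 0.00 18.99 10.06
    endloop
  endfacet
endsolid part

The G0 Z moves step by Δz≈1.68 mm. Every layer's G1 loop is the same polygon, so the solid is a straight extrusion of it from z=0 to z≈10.1. Closing with flat bottom and top caps and triangulating gives 20 facets — an L-shaped prism: outer 22.7 × 19 mm, arm thicknesses ≈ 4.29 mm (horizontal) and 5.92 mm (vertical), extruded 10.1 mm in z.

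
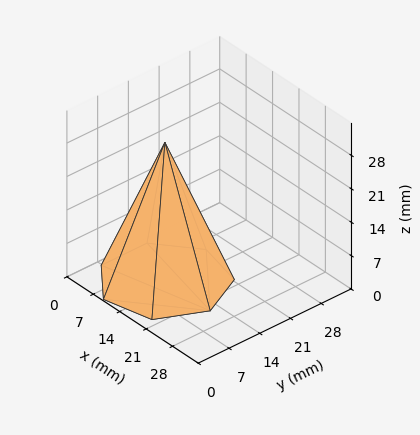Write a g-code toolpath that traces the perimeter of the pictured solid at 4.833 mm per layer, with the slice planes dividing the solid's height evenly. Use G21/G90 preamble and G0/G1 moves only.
Reading the render: the shape is a regular 7-sided pyramid, base circumscribed radius ≈ 12 mm, apex at z ≈ 29 mm (dimensions read to the nearest mm from the axis ticks). For the g-code, the solid's height is divided into equal slices at the stated Δz and each level perimeter traced with G1 moves after a G0 lift.

; perimeter-only toolpath
G21 ; units = mm
G90 ; absolute positioning
G28 ; home
; layer 1
G0 Z4.833
G0 X22.000 Y12.000
G1 X18.235 Y19.818
G1 X9.775 Y21.749
G1 X2.990 Y16.339
G1 X2.990 Y7.661
G1 X9.775 Y2.251
G1 X18.235 Y4.182
G1 X22.000 Y12.000
; layer 2
G0 Z9.667
G0 X20.000 Y12.000
G1 X16.988 Y18.255
G1 X10.220 Y19.799
G1 X4.792 Y15.471
G1 X4.792 Y8.529
G1 X10.220 Y4.201
G1 X16.988 Y5.745
G1 X20.000 Y12.000
; layer 3
G0 Z14.500
G0 X18.000 Y12.000
G1 X15.741 Y16.691
G1 X10.665 Y17.849
G1 X6.594 Y14.604
G1 X6.594 Y9.396
G1 X10.665 Y6.151
G1 X15.741 Y7.309
G1 X18.000 Y12.000
; layer 4
G0 Z19.333
G0 X16.000 Y12.000
G1 X14.494 Y15.127
G1 X11.110 Y15.900
G1 X8.396 Y13.736
G1 X8.396 Y10.264
G1 X11.110 Y8.100
G1 X14.494 Y8.873
G1 X16.000 Y12.000
; layer 5
G0 Z24.167
G0 X14.000 Y12.000
G1 X13.247 Y13.564
G1 X11.555 Y13.950
G1 X10.198 Y12.868
G1 X10.198 Y11.132
G1 X11.555 Y10.050
G1 X13.247 Y10.436
G1 X14.000 Y12.000
M2 ; end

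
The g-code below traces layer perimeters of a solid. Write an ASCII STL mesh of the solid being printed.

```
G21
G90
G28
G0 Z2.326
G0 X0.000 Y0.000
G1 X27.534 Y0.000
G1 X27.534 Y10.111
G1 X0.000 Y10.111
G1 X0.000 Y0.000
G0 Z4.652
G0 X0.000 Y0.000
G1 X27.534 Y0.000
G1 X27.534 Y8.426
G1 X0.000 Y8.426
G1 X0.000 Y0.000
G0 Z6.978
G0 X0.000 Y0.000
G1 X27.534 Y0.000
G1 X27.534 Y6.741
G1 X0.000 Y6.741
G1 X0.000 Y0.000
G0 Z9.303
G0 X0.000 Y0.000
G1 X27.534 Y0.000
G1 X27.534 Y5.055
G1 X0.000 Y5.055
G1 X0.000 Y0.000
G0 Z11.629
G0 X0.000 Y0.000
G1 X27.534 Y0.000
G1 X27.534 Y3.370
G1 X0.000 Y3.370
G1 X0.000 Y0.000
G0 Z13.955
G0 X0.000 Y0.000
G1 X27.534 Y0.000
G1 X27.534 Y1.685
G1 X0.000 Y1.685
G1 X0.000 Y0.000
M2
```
solid part
  facet normal 0.0000 0.0000 -1.0000
    outer loop
      vertex 27.534 11.796 0.000
      vertex 27.534 0.000 0.000
      vertex 0.000 0.000 0.000
    endloop
  endfacet
  facet normal 0.0000 0.0000 -1.0000
    outer loop
      vertex 0.000 11.796 0.000
      vertex 27.534 11.796 0.000
      vertex 0.000 0.000 0.000
    endloop
  endfacet
  facet normal 0.0000 -1.0000 0.0000
    outer loop
      vertex 0.000 0.000 0.000
      vertex 27.534 0.000 0.000
      vertex 27.534 0.000 16.281
    endloop
  endfacet
  facet normal 0.0000 -1.0000 0.0000
    outer loop
      vertex 0.000 0.000 0.000
      vertex 27.534 0.000 16.281
      vertex 0.000 0.000 16.281
    endloop
  endfacet
  facet normal 0.0000 0.8098 0.5867
    outer loop
      vertex 0.000 0.000 16.281
      vertex 27.534 0.000 16.281
      vertex 27.534 11.796 0.000
    endloop
  endfacet
  facet normal 0.0000 0.8098 0.5867
    outer loop
      vertex 0.000 0.000 16.281
      vertex 27.534 11.796 0.000
      vertex 0.000 11.796 0.000
    endloop
  endfacet
  facet normal -1.0000 0.0000 0.0000
    outer loop
      vertex 0.000 0.000 16.281
      vertex 0.000 11.796 0.000
      vertex 0.000 0.000 0.000
    endloop
  endfacet
  facet normal 1.0000 0.0000 0.0000
    outer loop
      vertex 27.534 0.000 0.000
      vertex 27.534 11.796 0.000
      vertex 27.534 0.000 16.281
    endloop
  endfacet
endsolid part

The G0 Z moves step by Δz≈2.326 mm. The G1 loops shrink linearly with z, so the solid tapers from its base footprint up to z≈16.3. Closing with a flat bottom cap and the tapered top and triangulating gives 8 facets — a wedge (ramp): 27.5 × 11.8 mm base, rising to 16.3 mm along the y=0 edge and sloping linearly to z=0 at y=11.8.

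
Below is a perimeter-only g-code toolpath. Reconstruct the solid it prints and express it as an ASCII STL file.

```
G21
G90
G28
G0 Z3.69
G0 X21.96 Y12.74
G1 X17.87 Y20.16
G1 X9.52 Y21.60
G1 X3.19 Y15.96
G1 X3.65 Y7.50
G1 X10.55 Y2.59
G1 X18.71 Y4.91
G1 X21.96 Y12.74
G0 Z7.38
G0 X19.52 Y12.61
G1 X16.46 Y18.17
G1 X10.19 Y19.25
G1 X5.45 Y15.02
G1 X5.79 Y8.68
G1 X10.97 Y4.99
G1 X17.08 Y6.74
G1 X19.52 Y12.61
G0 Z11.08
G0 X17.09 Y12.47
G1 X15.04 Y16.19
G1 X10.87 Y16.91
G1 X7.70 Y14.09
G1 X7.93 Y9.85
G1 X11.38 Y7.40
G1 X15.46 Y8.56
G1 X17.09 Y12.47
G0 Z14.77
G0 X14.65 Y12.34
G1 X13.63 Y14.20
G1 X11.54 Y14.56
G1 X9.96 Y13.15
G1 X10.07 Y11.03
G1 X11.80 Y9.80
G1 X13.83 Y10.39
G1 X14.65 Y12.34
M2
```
solid part
  facet normal 0.0000 0.0000 -1.0000
    outer loop
      vertex 8.85 23.95 0.00
      vertex 19.29 22.15 0.00
      vertex 24.40 12.87 0.00
    endloop
  endfacet
  facet normal 0.0000 0.0000 -1.0000
    outer loop
      vertex 0.94 16.90 0.00
      vertex 8.85 23.95 0.00
      vertex 24.40 12.87 0.00
    endloop
  endfacet
  facet normal 0.0000 0.0000 -1.0000
    outer loop
      vertex 1.51 6.32 0.00
      vertex 0.94 16.90 0.00
      vertex 24.40 12.87 0.00
    endloop
  endfacet
  facet normal 0.0000 0.0000 -1.0000
    outer loop
      vertex 10.14 0.18 0.00
      vertex 1.51 6.32 0.00
      vertex 24.40 12.87 0.00
    endloop
  endfacet
  facet normal 0.0000 0.0000 -1.0000
    outer loop
      vertex 20.33 3.09 0.00
      vertex 10.14 0.18 0.00
      vertex 24.40 12.87 0.00
    endloop
  endfacet
  facet normal 0.7526 0.4144 0.5118
    outer loop
      vertex 24.40 12.87 0.00
      vertex 19.29 22.15 0.00
      vertex 12.21 12.21 18.46
    endloop
  endfacet
  facet normal 0.1460 0.8466 0.5118
    outer loop
      vertex 19.29 22.15 0.00
      vertex 8.85 23.95 0.00
      vertex 12.21 12.21 18.46
    endloop
  endfacet
  facet normal -0.5716 0.6413 0.5119
    outer loop
      vertex 8.85 23.95 0.00
      vertex 0.94 16.90 0.00
      vertex 12.21 12.21 18.46
    endloop
  endfacet
  facet normal -0.8578 -0.0462 0.5119
    outer loop
      vertex 0.94 16.90 0.00
      vertex 1.51 6.32 0.00
      vertex 12.21 12.21 18.46
    endloop
  endfacet
  facet normal -0.4980 -0.6999 0.5120
    outer loop
      vertex 1.51 6.32 0.00
      vertex 10.14 0.18 0.00
      vertex 12.21 12.21 18.46
    endloop
  endfacet
  facet normal 0.2359 -0.8260 0.5119
    outer loop
      vertex 10.14 0.18 0.00
      vertex 20.33 3.09 0.00
      vertex 12.21 12.21 18.46
    endloop
  endfacet
  facet normal 0.7931 -0.3301 0.5119
    outer loop
      vertex 20.33 3.09 0.00
      vertex 24.40 12.87 0.00
      vertex 12.21 12.21 18.46
    endloop
  endfacet
endsolid part

The G0 Z moves step by Δz≈3.69 mm. The G1 loops shrink linearly with z, so the solid tapers from its base footprint up to z≈18.5. Closing with a flat bottom cap and the tapered top and triangulating gives 12 facets — a regular 7-sided pyramid, base circumscribed radius ≈ 12.2 mm, apex at z ≈ 18.5 mm.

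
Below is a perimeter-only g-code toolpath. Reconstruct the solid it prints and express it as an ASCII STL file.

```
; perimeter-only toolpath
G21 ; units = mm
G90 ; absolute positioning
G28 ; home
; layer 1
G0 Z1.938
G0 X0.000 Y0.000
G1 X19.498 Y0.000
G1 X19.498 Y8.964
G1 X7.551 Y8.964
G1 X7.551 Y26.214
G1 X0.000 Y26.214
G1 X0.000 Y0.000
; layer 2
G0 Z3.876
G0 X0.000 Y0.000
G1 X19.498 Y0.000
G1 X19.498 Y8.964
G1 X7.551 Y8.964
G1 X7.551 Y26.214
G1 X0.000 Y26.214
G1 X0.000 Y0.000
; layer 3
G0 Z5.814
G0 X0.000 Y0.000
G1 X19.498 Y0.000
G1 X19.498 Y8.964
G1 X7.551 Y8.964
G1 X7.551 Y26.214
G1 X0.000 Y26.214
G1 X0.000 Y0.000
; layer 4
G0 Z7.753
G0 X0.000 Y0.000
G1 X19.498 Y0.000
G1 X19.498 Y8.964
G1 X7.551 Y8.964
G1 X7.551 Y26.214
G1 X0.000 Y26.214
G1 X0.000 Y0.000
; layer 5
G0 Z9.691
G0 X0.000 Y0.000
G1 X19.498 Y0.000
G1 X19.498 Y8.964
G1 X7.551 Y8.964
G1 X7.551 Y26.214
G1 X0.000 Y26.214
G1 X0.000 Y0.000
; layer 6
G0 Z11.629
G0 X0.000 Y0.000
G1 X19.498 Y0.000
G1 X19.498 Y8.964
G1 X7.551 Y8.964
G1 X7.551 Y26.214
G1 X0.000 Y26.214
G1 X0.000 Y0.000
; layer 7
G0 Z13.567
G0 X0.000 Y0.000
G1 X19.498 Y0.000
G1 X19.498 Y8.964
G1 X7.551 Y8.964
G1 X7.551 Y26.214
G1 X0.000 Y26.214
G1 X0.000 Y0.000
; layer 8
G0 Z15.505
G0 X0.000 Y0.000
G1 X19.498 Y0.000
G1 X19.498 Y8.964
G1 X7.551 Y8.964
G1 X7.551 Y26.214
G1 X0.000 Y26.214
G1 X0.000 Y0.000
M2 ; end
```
solid part
  facet normal 0.0000 0.0000 -1.0000
    outer loop
      vertex 19.498 8.964 0.000
      vertex 19.498 0.000 0.000
      vertex 0.000 0.000 0.000
    endloop
  endfacet
  facet normal 0.0000 0.0000 -1.0000
    outer loop
      vertex 7.551 8.964 0.000
      vertex 19.498 8.964 0.000
      vertex 0.000 0.000 0.000
    endloop
  endfacet
  facet normal 0.0000 0.0000 -1.0000
    outer loop
      vertex 7.551 26.214 0.000
      vertex 7.551 8.964 0.000
      vertex 0.000 0.000 0.000
    endloop
  endfacet
  facet normal 0.0000 0.0000 -1.0000
    outer loop
      vertex 0.000 26.214 0.000
      vertex 7.551 26.214 0.000
      vertex 0.000 0.000 0.000
    endloop
  endfacet
  facet normal 0.0000 0.0000 1.0000
    outer loop
      vertex 0.000 0.000 15.505
      vertex 19.498 0.000 15.505
      vertex 19.498 8.964 15.505
    endloop
  endfacet
  facet normal 0.0000 0.0000 1.0000
    outer loop
      vertex 0.000 0.000 15.505
      vertex 19.498 8.964 15.505
      vertex 7.551 8.964 15.505
    endloop
  endfacet
  facet normal 0.0000 0.0000 1.0000
    outer loop
      vertex 0.000 0.000 15.505
      vertex 7.551 8.964 15.505
      vertex 7.551 26.214 15.505
    endloop
  endfacet
  facet normal 0.0000 0.0000 1.0000
    outer loop
      vertex 0.000 0.000 15.505
      vertex 7.551 26.214 15.505
      vertex 0.000 26.214 15.505
    endloop
  endfacet
  facet normal 0.0000 -1.0000 0.0000
    outer loop
      vertex 0.000 0.000 0.000
      vertex 19.498 0.000 0.000
      vertex 19.498 0.000 15.505
    endloop
  endfacet
  facet normal 0.0000 -1.0000 0.0000
    outer loop
      vertex 0.000 0.000 0.000
      vertex 19.498 0.000 15.505
      vertex 0.000 0.000 15.505
    endloop
  endfacet
  facet normal 1.0000 0.0000 0.0000
    outer loop
      vertex 19.498 0.000 0.000
      vertex 19.498 8.964 0.000
      vertex 19.498 8.964 15.505
    endloop
  endfacet
  facet normal 1.0000 0.0000 0.0000
    outer loop
      vertex 19.498 0.000 0.000
      vertex 19.498 8.964 15.505
      vertex 19.498 0.000 15.505
    endloop
  endfacet
  facet normal 0.0000 1.0000 0.0000
    outer loop
      vertex 19.498 8.964 0.000
      vertex 7.551 8.964 0.000
      vertex 7.551 8.964 15.505
    endloop
  endfacet
  facet normal 0.0000 1.0000 0.0000
    outer loop
      vertex 19.498 8.964 0.000
      vertex 7.551 8.964 15.505
      vertex 19.498 8.964 15.505
    endloop
  endfacet
  facet normal 1.0000 0.0000 0.0000
    outer loop
      vertex 7.551 8.964 0.000
      vertex 7.551 26.214 0.000
      vertex 7.551 26.214 15.505
    endloop
  endfacet
  facet normal 1.0000 0.0000 0.0000
    outer loop
      vertex 7.551 8.964 0.000
      vertex 7.551 26.214 15.505
      vertex 7.551 8.964 15.505
    endloop
  endfacet
  facet normal 0.0000 1.0000 0.0000
    outer loop
      vertex 7.551 26.214 0.000
      vertex 0.000 26.214 0.000
      vertex 0.000 26.214 15.505
    endloop
  endfacet
  facet normal 0.0000 1.0000 0.0000
    outer loop
      vertex 7.551 26.214 0.000
      vertex 0.000 26.214 15.505
      vertex 7.551 26.214 15.505
    endloop
  endfacet
  facet normal -1.0000 0.0000 0.0000
    outer loop
      vertex 0.000 26.214 0.000
      vertex 0.000 0.000 0.000
      vertex 0.000 0.000 15.505
    endloop
  endfacet
  facet normal -1.0000 0.0000 0.0000
    outer loop
      vertex 0.000 26.214 0.000
      vertex 0.000 0.000 15.505
      vertex 0.000 26.214 15.505
    endloop
  endfacet
endsolid part

The G0 Z moves step by Δz≈1.938 mm. Every layer's G1 loop is the same polygon, so the solid is a straight extrusion of it from z=0 to z≈15.5. Closing with flat bottom and top caps and triangulating gives 20 facets — an L-shaped prism: outer 19.5 × 26.2 mm, arm thicknesses ≈ 8.96 mm (horizontal) and 7.55 mm (vertical), extruded 15.5 mm in z.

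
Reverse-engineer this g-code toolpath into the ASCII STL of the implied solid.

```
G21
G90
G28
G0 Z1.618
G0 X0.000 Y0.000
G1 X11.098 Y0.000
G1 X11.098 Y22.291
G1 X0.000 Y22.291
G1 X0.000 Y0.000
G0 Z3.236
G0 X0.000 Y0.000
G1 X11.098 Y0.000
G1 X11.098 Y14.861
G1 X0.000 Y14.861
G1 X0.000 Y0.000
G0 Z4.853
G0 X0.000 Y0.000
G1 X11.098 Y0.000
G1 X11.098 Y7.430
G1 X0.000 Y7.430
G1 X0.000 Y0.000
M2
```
solid part
  facet normal 0.0000 0.0000 -1.0000
    outer loop
      vertex 11.098 29.721 0.000
      vertex 11.098 0.000 0.000
      vertex 0.000 0.000 0.000
    endloop
  endfacet
  facet normal 0.0000 0.0000 -1.0000
    outer loop
      vertex 0.000 29.721 0.000
      vertex 11.098 29.721 0.000
      vertex 0.000 0.000 0.000
    endloop
  endfacet
  facet normal 0.0000 -1.0000 0.0000
    outer loop
      vertex 0.000 0.000 0.000
      vertex 11.098 0.000 0.000
      vertex 11.098 0.000 6.471
    endloop
  endfacet
  facet normal 0.0000 -1.0000 0.0000
    outer loop
      vertex 0.000 0.000 0.000
      vertex 11.098 0.000 6.471
      vertex 0.000 0.000 6.471
    endloop
  endfacet
  facet normal 0.0000 0.2127 0.9771
    outer loop
      vertex 0.000 0.000 6.471
      vertex 11.098 0.000 6.471
      vertex 11.098 29.721 0.000
    endloop
  endfacet
  facet normal 0.0000 0.2127 0.9771
    outer loop
      vertex 0.000 0.000 6.471
      vertex 11.098 29.721 0.000
      vertex 0.000 29.721 0.000
    endloop
  endfacet
  facet normal -1.0000 0.0000 0.0000
    outer loop
      vertex 0.000 0.000 6.471
      vertex 0.000 29.721 0.000
      vertex 0.000 0.000 0.000
    endloop
  endfacet
  facet normal 1.0000 0.0000 0.0000
    outer loop
      vertex 11.098 0.000 0.000
      vertex 11.098 29.721 0.000
      vertex 11.098 0.000 6.471
    endloop
  endfacet
endsolid part

The G0 Z moves step by Δz≈1.618 mm. The G1 loops shrink linearly with z, so the solid tapers from its base footprint up to z≈6.47. Closing with a flat bottom cap and the tapered top and triangulating gives 8 facets — a wedge (ramp): 11.1 × 29.7 mm base, rising to 6.47 mm along the y=0 edge and sloping linearly to z=0 at y=29.7.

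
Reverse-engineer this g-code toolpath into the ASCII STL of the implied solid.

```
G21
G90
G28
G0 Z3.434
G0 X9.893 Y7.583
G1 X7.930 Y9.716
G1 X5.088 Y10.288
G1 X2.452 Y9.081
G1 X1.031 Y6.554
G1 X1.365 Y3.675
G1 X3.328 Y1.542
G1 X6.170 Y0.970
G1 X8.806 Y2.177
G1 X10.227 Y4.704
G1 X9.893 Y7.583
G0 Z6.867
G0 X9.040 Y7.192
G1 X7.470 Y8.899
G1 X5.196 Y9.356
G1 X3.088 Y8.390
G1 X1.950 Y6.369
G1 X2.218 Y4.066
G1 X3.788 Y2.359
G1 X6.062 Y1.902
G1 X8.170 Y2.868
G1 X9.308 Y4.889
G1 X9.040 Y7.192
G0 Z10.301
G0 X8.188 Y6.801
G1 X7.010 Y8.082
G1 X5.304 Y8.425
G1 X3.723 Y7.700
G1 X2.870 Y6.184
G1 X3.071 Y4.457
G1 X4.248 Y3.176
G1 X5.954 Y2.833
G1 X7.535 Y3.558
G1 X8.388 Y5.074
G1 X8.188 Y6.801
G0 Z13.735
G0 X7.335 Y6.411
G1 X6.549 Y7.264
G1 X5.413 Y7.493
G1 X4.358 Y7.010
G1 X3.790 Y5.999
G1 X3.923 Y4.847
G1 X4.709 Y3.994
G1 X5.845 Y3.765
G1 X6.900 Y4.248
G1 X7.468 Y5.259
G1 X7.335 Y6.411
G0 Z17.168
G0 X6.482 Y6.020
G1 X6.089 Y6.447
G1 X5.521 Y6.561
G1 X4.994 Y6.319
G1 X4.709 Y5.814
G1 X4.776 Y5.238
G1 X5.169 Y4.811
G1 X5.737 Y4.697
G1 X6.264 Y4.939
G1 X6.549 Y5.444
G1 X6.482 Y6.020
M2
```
solid part
  facet normal 0.0000 0.0000 -1.0000
    outer loop
      vertex 4.980 11.220 0.000
      vertex 8.390 10.534 0.000
      vertex 10.746 7.974 0.000
    endloop
  endfacet
  facet normal 0.0000 0.0000 -1.0000
    outer loop
      vertex 1.817 9.771 0.000
      vertex 4.980 11.220 0.000
      vertex 10.746 7.974 0.000
    endloop
  endfacet
  facet normal 0.0000 0.0000 -1.0000
    outer loop
      vertex 0.111 6.739 0.000
      vertex 1.817 9.771 0.000
      vertex 10.746 7.974 0.000
    endloop
  endfacet
  facet normal 0.0000 0.0000 -1.0000
    outer loop
      vertex 0.512 3.284 0.000
      vertex 0.111 6.739 0.000
      vertex 10.746 7.974 0.000
    endloop
  endfacet
  facet normal 0.0000 0.0000 -1.0000
    outer loop
      vertex 2.868 0.724 0.000
      vertex 0.512 3.284 0.000
      vertex 10.746 7.974 0.000
    endloop
  endfacet
  facet normal 0.0000 0.0000 -1.0000
    outer loop
      vertex 6.278 0.038 0.000
      vertex 2.868 0.724 0.000
      vertex 10.746 7.974 0.000
    endloop
  endfacet
  facet normal 0.0000 0.0000 -1.0000
    outer loop
      vertex 9.441 1.487 0.000
      vertex 6.278 0.038 0.000
      vertex 10.746 7.974 0.000
    endloop
  endfacet
  facet normal 0.0000 0.0000 -1.0000
    outer loop
      vertex 11.147 4.519 0.000
      vertex 9.441 1.487 0.000
      vertex 10.746 7.974 0.000
    endloop
  endfacet
  facet normal 0.7122 0.6554 0.2515
    outer loop
      vertex 10.746 7.974 0.000
      vertex 8.390 10.534 0.000
      vertex 5.629 5.629 20.602
    endloop
  endfacet
  facet normal 0.1909 0.9489 0.2515
    outer loop
      vertex 8.390 10.534 0.000
      vertex 4.980 11.220 0.000
      vertex 5.629 5.629 20.602
    endloop
  endfacet
  facet normal -0.4031 0.8799 0.2515
    outer loop
      vertex 4.980 11.220 0.000
      vertex 1.817 9.771 0.000
      vertex 5.629 5.629 20.602
    endloop
  endfacet
  facet normal -0.8435 0.4746 0.2515
    outer loop
      vertex 1.817 9.771 0.000
      vertex 0.111 6.739 0.000
      vertex 5.629 5.629 20.602
    endloop
  endfacet
  facet normal -0.9614 -0.1116 0.2515
    outer loop
      vertex 0.111 6.739 0.000
      vertex 0.512 3.284 0.000
      vertex 5.629 5.629 20.602
    endloop
  endfacet
  facet normal -0.7122 -0.6554 0.2515
    outer loop
      vertex 0.512 3.284 0.000
      vertex 2.868 0.724 0.000
      vertex 5.629 5.629 20.602
    endloop
  endfacet
  facet normal -0.1909 -0.9489 0.2515
    outer loop
      vertex 2.868 0.724 0.000
      vertex 6.278 0.038 0.000
      vertex 5.629 5.629 20.602
    endloop
  endfacet
  facet normal 0.4031 -0.8799 0.2515
    outer loop
      vertex 6.278 0.038 0.000
      vertex 9.441 1.487 0.000
      vertex 5.629 5.629 20.602
    endloop
  endfacet
  facet normal 0.8435 -0.4746 0.2515
    outer loop
      vertex 9.441 1.487 0.000
      vertex 11.147 4.519 0.000
      vertex 5.629 5.629 20.602
    endloop
  endfacet
  facet normal 0.9614 0.1116 0.2515
    outer loop
      vertex 11.147 4.519 0.000
      vertex 10.746 7.974 0.000
      vertex 5.629 5.629 20.602
    endloop
  endfacet
endsolid part

The G0 Z moves step by Δz≈3.434 mm. The G1 loops shrink linearly with z, so the solid tapers from its base footprint up to z≈20.6. Closing with a flat bottom cap and the tapered top and triangulating gives 18 facets — a regular 10-sided pyramid, base circumscribed radius ≈ 5.63 mm, apex at z ≈ 20.6 mm.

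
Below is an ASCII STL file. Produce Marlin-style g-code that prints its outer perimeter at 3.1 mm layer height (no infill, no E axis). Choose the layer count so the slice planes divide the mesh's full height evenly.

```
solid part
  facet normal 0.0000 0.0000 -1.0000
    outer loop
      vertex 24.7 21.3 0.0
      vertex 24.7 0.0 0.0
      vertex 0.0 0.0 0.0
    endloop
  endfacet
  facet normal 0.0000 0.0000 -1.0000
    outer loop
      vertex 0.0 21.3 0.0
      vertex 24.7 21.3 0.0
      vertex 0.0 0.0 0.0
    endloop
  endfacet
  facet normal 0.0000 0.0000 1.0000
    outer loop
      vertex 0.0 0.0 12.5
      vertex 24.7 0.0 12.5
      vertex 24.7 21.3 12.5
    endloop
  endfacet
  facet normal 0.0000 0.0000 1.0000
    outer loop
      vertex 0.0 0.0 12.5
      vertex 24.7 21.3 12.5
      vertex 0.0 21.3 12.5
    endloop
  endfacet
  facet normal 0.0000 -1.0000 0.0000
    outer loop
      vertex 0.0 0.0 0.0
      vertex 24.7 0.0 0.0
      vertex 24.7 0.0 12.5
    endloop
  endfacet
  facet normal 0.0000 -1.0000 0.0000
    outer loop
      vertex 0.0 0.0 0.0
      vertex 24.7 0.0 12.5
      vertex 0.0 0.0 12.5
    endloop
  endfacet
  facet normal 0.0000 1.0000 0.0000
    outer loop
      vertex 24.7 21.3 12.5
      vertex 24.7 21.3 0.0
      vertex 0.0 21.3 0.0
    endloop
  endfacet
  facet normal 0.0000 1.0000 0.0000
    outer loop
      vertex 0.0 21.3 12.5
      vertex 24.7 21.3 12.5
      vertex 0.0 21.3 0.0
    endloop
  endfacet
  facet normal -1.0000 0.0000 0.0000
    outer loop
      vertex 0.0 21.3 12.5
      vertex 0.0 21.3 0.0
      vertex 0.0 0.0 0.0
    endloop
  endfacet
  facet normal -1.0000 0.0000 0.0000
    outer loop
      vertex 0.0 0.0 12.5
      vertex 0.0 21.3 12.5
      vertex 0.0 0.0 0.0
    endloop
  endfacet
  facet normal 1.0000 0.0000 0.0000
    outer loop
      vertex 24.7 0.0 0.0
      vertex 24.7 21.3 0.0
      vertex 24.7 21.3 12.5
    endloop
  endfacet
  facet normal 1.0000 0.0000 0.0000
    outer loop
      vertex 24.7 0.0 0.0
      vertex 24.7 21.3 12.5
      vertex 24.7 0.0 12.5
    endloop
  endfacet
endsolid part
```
; perimeter-only toolpath
G21 ; units = mm
G90 ; absolute positioning
G28 ; home
; layer 1
G0 Z3.1
G0 X0.0 Y0.0
G1 X24.7 Y0.0
G1 X24.7 Y21.3
G1 X0.0 Y21.3
G1 X0.0 Y0.0
; layer 2
G0 Z6.2
G0 X0.0 Y0.0
G1 X24.7 Y0.0
G1 X24.7 Y21.3
G1 X0.0 Y21.3
G1 X0.0 Y0.0
; layer 3
G0 Z9.4
G0 X0.0 Y0.0
G1 X24.7 Y0.0
G1 X24.7 Y21.3
G1 X0.0 Y21.3
G1 X0.0 Y0.0
; layer 4
G0 Z12.5
G0 X0.0 Y0.0
G1 X24.7 Y0.0
G1 X24.7 Y21.3
G1 X0.0 Y21.3
G1 X0.0 Y0.0
M2 ; end

The solid is a rectangular box, roughly 24.7 × 21.3 mm footprint and 12.5 mm tall. Slicing at Δz = 3.1 mm — 4 equal slices spanning the solid's height, so layer i sits at z = i·h/4 — gives 4 non-empty perimeters. Each is a 4-segment closed polygon; G0 lifts to the layer z and rapids to the start vertex, then G1 traces the edges.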